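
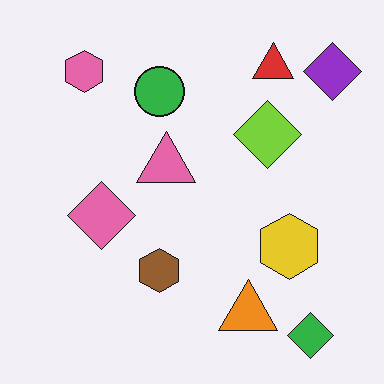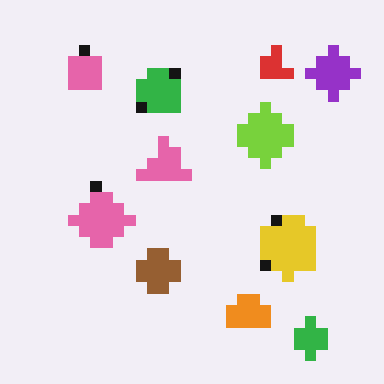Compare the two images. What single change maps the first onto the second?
Heavily pixelated into large blocks.

Shapes are reduced to large square blocks; fine edges and outlines are lost — a downscale-then-upscale (mosaic) effect.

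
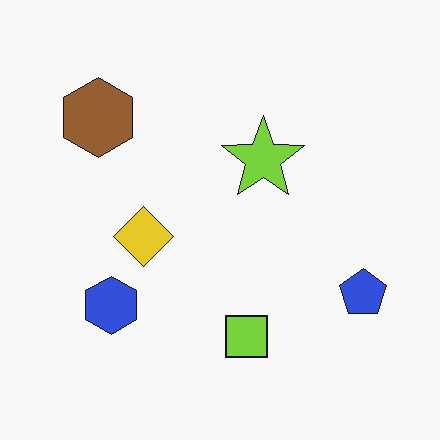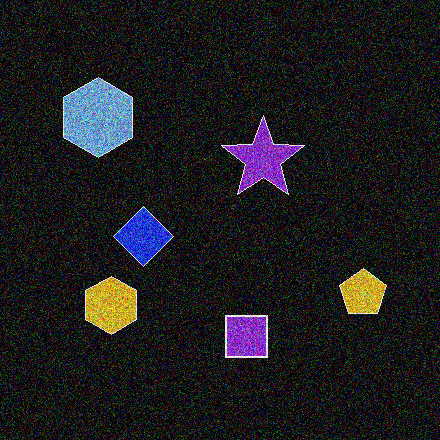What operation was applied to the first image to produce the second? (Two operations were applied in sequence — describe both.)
Degraded with heavy additive noise, then color-inverted (negative).

Random speckle covers the whole image, including the flat background. The light background has become dark and every shape's color is its complement — a photographic negative.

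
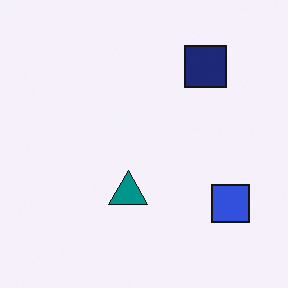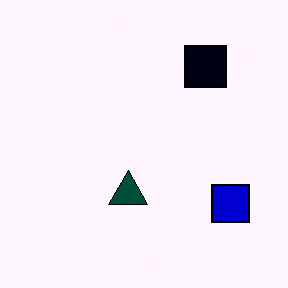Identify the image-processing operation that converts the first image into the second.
This is the original image boosted in contrast.

Tones are pushed away from mid-grey across the whole image — a global contrast change.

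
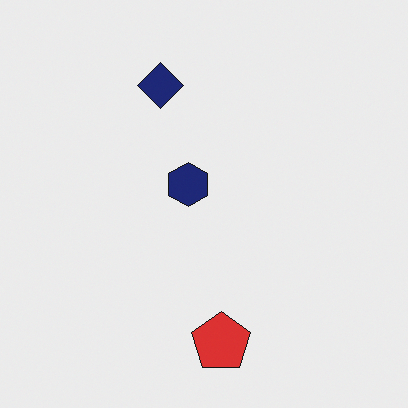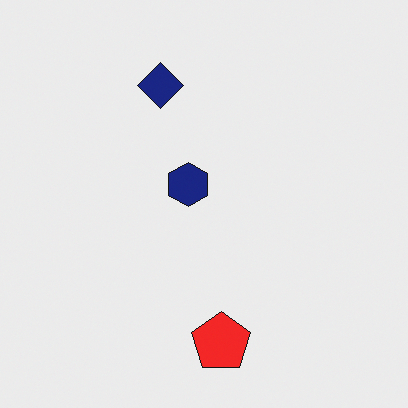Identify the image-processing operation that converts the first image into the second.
Slightly oversaturated.

All colors are more vivid — a global saturation change.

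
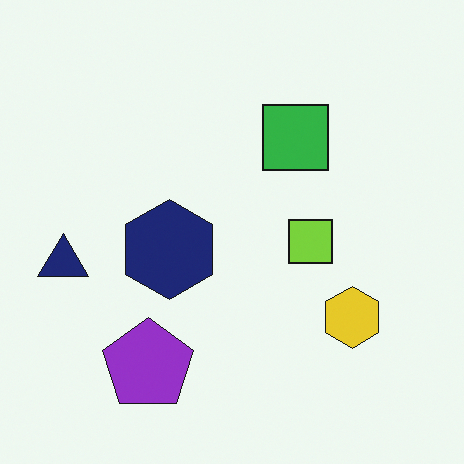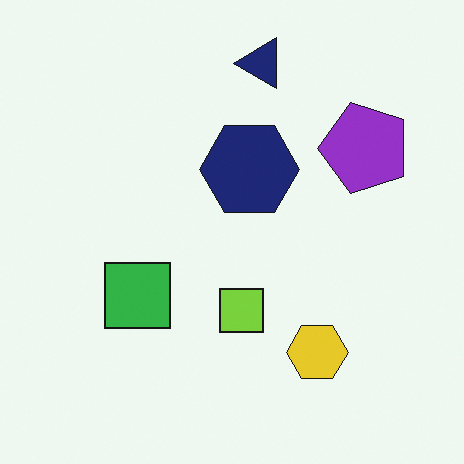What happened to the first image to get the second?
This is the original image transposed (reflected across the top-left ↔ bottom-right diagonal).

Shapes have swapped their row and column positions — what was in the top-right is now in the bottom-left — a diagonal reflection.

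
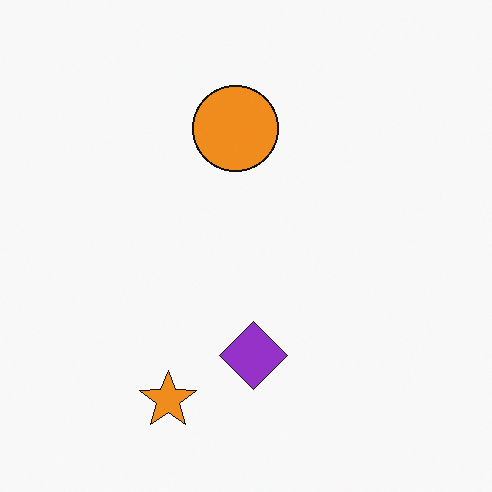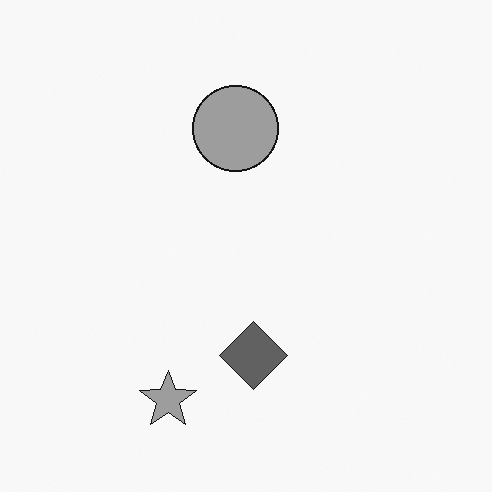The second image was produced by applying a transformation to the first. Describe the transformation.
The transformation is: converted to grayscale.

All color is removed — every shape is now a shade of grey.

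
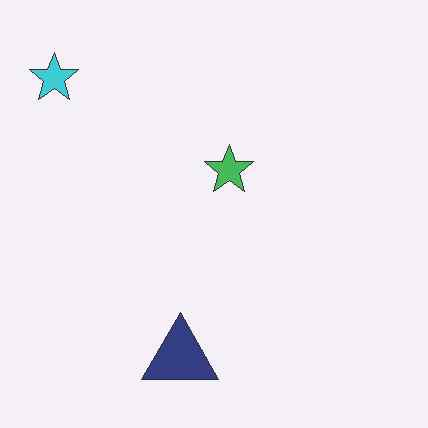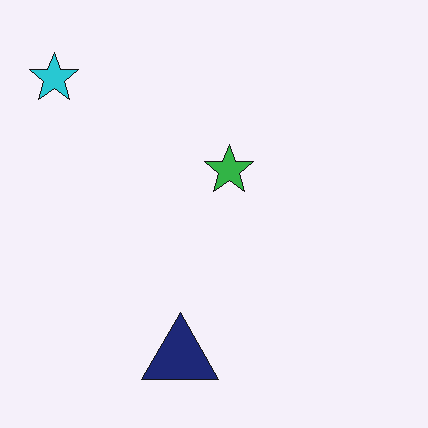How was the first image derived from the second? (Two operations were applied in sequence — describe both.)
This is the original image given moderate JPEG compression, then given slightly reduced contrast.

Blocky 8×8 compression artifacts appear around shape edges and the flat background shows ringing — characteristic JPEG degradation. Tones are pushed toward mid-grey across the whole image — a global contrast change.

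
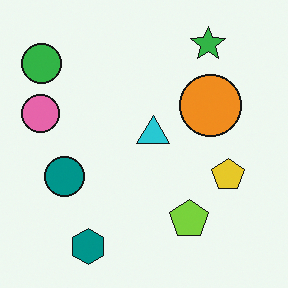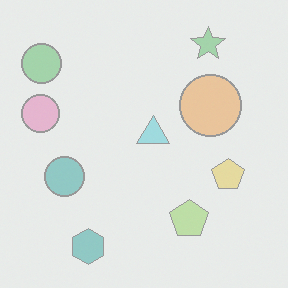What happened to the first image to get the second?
Given much lower contrast.

Tones are pushed toward mid-grey across the whole image — a global contrast change.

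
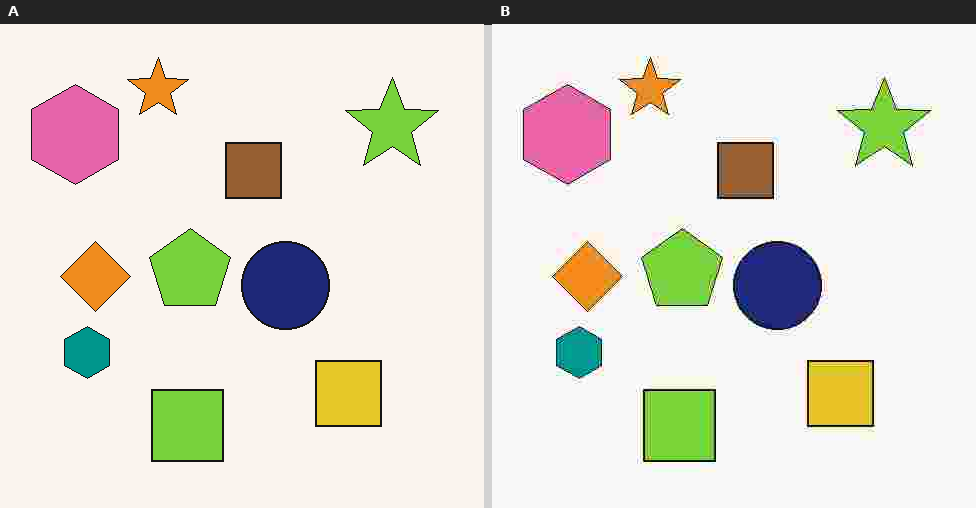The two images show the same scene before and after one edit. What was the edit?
The transformation is: degraded with heavy JPEG compression.

Blocky 8×8 compression artifacts appear around shape edges and the flat background shows ringing — characteristic JPEG degradation.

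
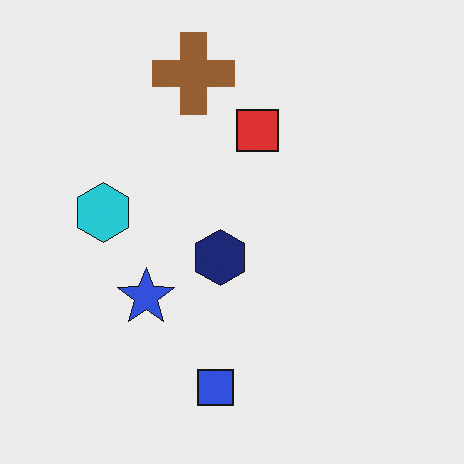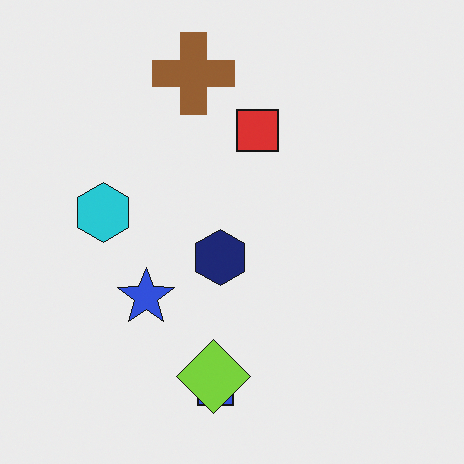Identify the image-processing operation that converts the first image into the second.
The image was overlaid with an additional lime diamond.

A lime diamond appears in the second image that is absent from the first.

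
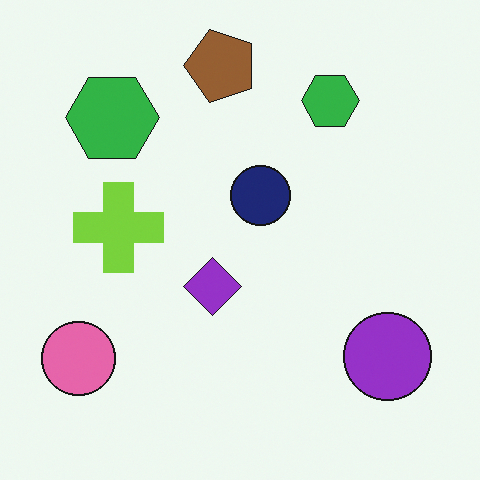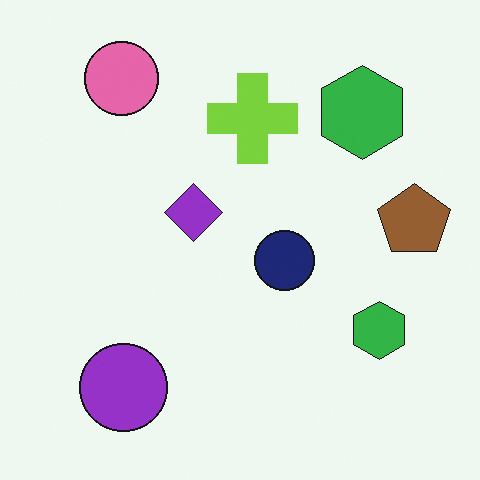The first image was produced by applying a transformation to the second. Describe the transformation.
The image was rotated 90° counter-clockwise.

The pink circle sits in the top-left of the second image and the bottom-left of the first — consistent with a whole-image 90° counter-clockwise rotation.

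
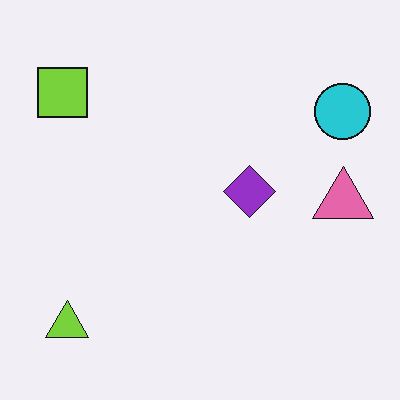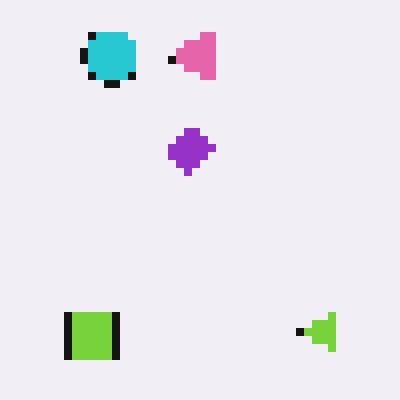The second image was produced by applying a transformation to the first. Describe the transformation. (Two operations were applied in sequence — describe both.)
Rotated 90° counter-clockwise, then pixelated into visible square blocks.

The lime triangle sits in the bottom-left of the first image and the bottom-right of the second — consistent with a whole-image 90° counter-clockwise rotation. Shapes are reduced to large square blocks; fine edges and outlines are lost — a downscale-then-upscale (mosaic) effect.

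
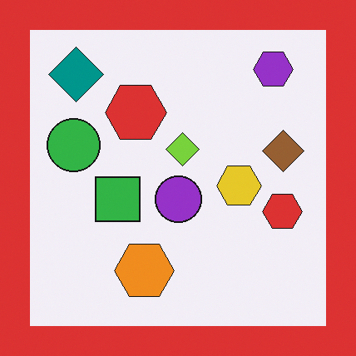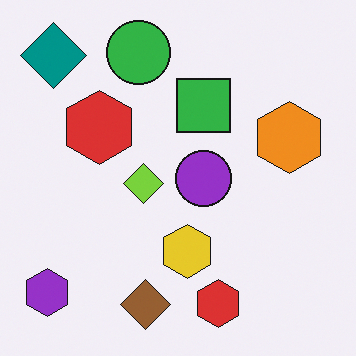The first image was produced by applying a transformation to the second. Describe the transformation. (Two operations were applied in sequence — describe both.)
The transformation is: transposed (reflected across the top-left ↔ bottom-right diagonal), then framed with a red border.

Shapes have swapped their row and column positions — what was in the top-right is now in the bottom-left — a diagonal reflection. A solid red frame runs around the edge of the first image, with the content slightly shrunk inside it.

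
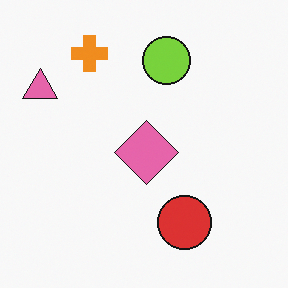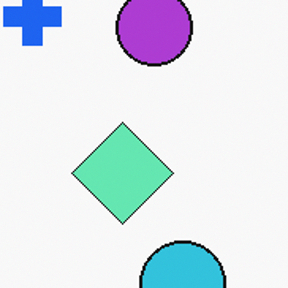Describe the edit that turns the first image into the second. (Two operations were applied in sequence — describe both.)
The second image is the first cropped to a modestly smaller region and rescaled, then hue-shifted by a large amount.

The visible shapes are larger and the field of view is narrower; shapes near the original edges may be partly or wholly outside the frame — a crop-and-rescale. Every shape's color has rotated by the same amount around the hue wheel — a uniform hue shift.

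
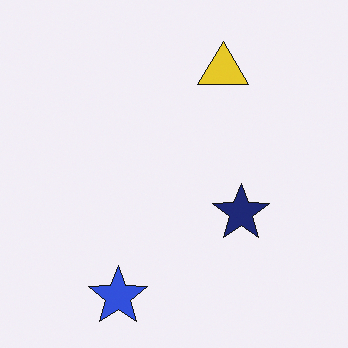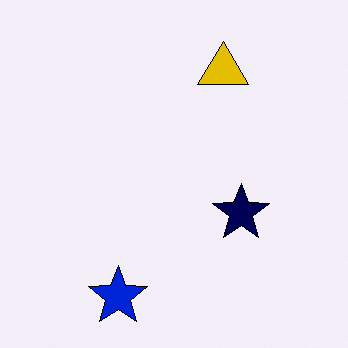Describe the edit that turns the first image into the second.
The second image is the first given slightly increased contrast.

Tones are pushed away from mid-grey across the whole image — a global contrast change.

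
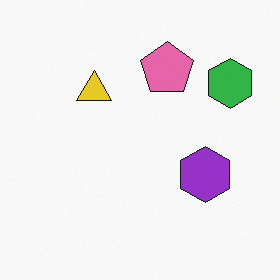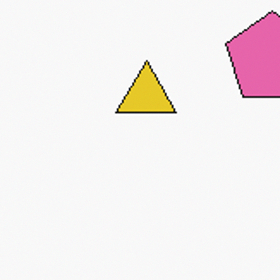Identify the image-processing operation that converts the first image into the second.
The image was cropped tightly and scaled back up.

The visible shapes are larger and the field of view is narrower; shapes near the original edges may be partly or wholly outside the frame — a crop-and-rescale.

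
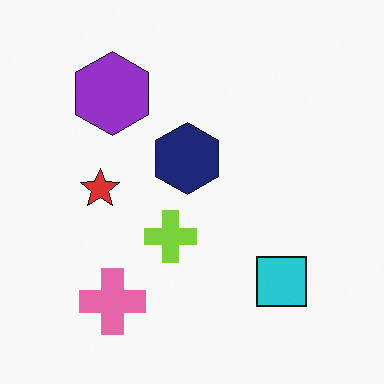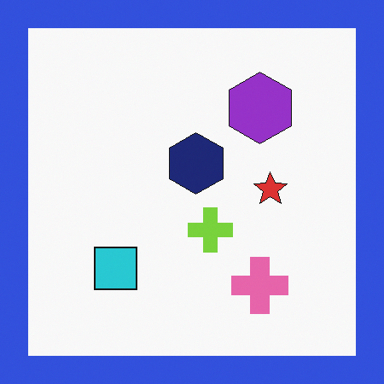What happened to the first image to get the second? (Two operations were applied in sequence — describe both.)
The transformation is: flipped horizontally (left ↔ right), then framed with a blue border.

The red star is in the left of the first image and the right of the second — shapes on opposite sides of the vertical midline have swapped in a mirror flip. A solid blue frame runs around the edge of the second image, with the content slightly shrunk inside it.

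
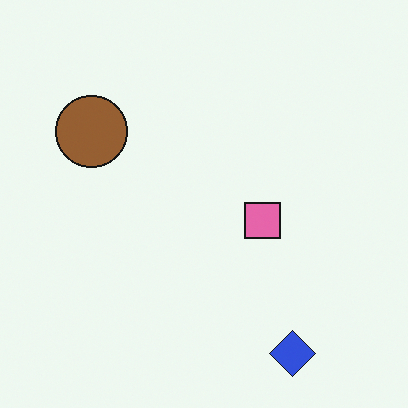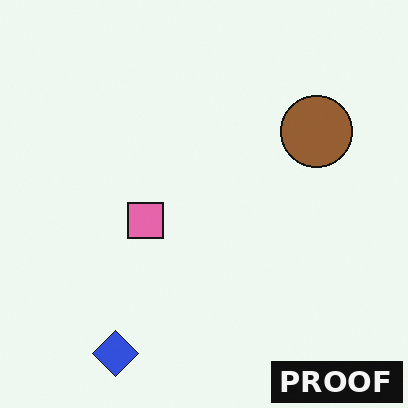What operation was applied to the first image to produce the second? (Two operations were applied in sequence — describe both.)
It was flipped horizontally (left ↔ right), then watermarked with the text "PROOF" in the lower-right corner.

The brown circle is in the top-left of the first image and the top-right of the second — shapes on opposite sides of the vertical midline have swapped in a mirror flip. A dark label reading "PROOF" appears in the lower-right corner.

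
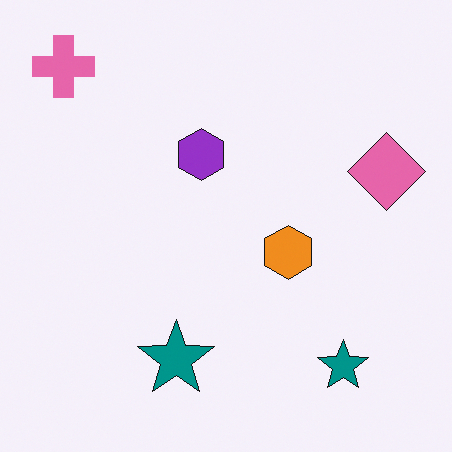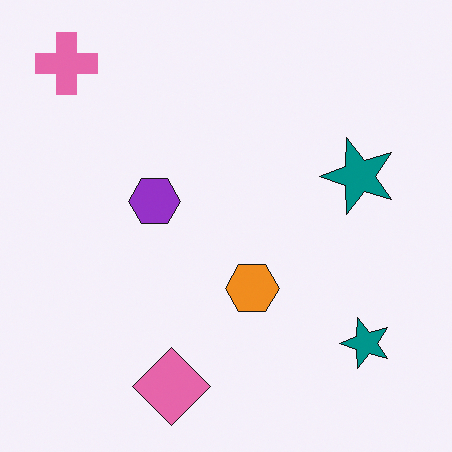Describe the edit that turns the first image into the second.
The image was transposed (reflected across the top-left ↔ bottom-right diagonal).

Shapes have swapped their row and column positions — what was in the top-right is now in the bottom-left — a diagonal reflection.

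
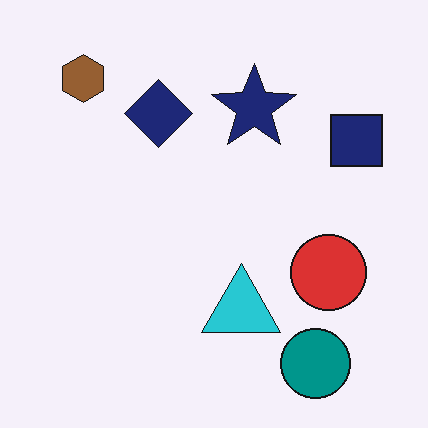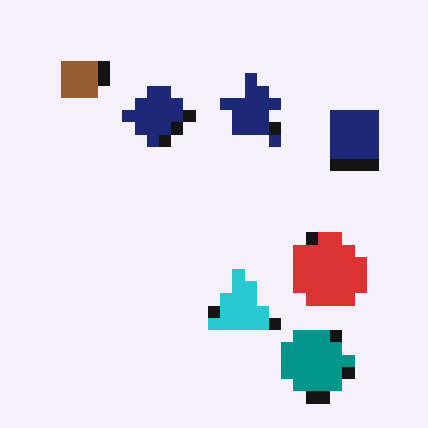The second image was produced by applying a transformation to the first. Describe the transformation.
It was heavily pixelated into large blocks.

Shapes are reduced to large square blocks; fine edges and outlines are lost — a downscale-then-upscale (mosaic) effect.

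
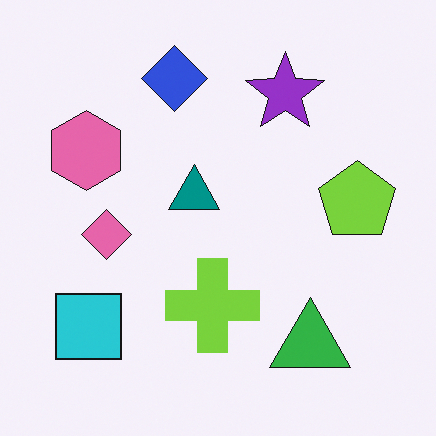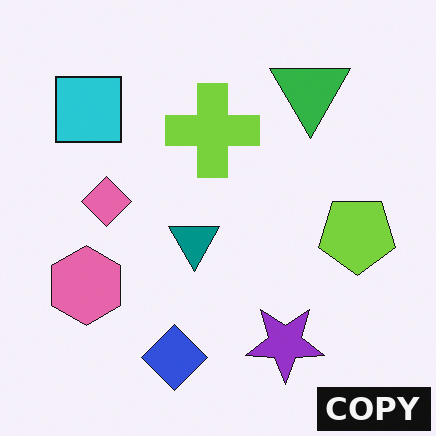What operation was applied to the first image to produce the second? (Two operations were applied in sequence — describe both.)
The transformation is: flipped vertically (top ↔ bottom), then watermarked with the text "COPY" in the lower-right corner.

The blue diamond is in the top of the first image and the bottom of the second — shapes on opposite sides of the horizontal midline have swapped in a mirror flip. A dark label reading "COPY" appears in the lower-right corner.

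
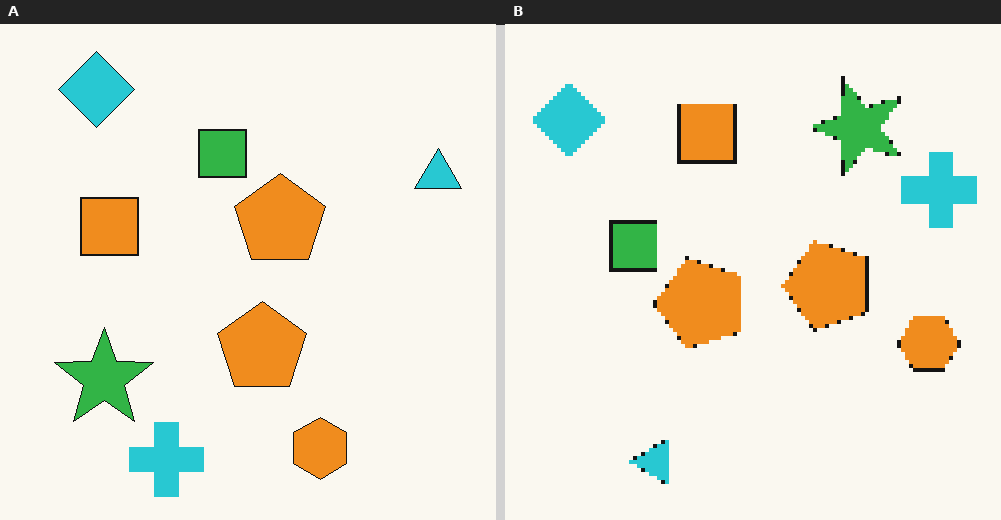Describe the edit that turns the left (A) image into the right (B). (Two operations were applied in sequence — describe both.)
It was transposed (reflected across the top-left ↔ bottom-right diagonal), then lightly pixelated (a mild mosaic effect).

Shapes have swapped their row and column positions — what was in the top-right is now in the bottom-left — a diagonal reflection. Shapes are reduced to large square blocks; fine edges and outlines are lost — a downscale-then-upscale (mosaic) effect.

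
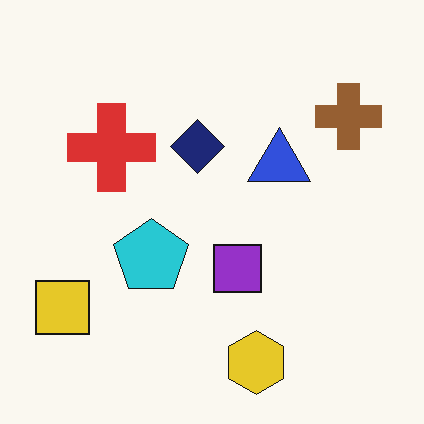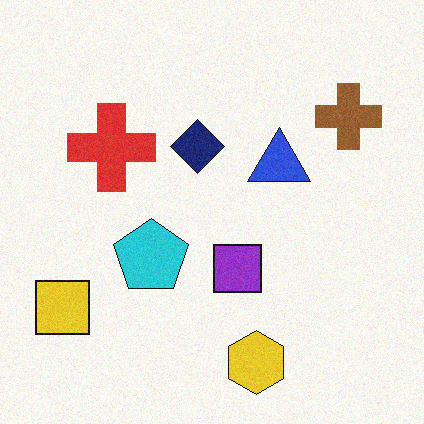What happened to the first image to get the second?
Degraded with light additive noise.

Random speckle covers the whole image, including the flat background.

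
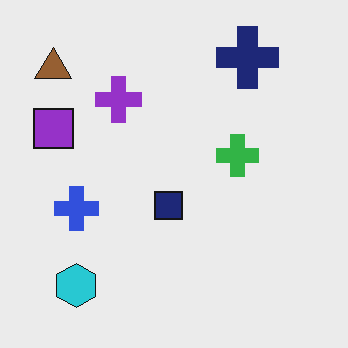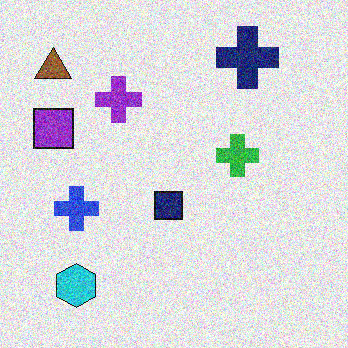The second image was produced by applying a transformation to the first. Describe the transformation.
Degraded with strong gaussian noise.

Random speckle covers the whole image, including the flat background.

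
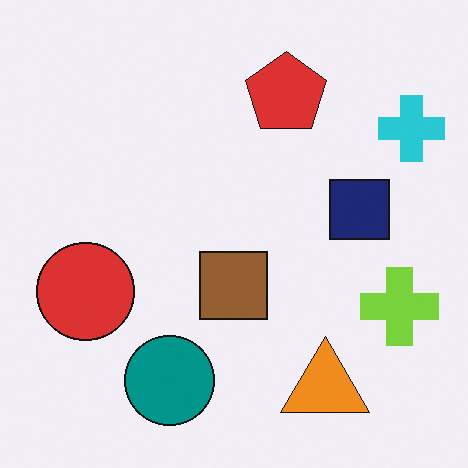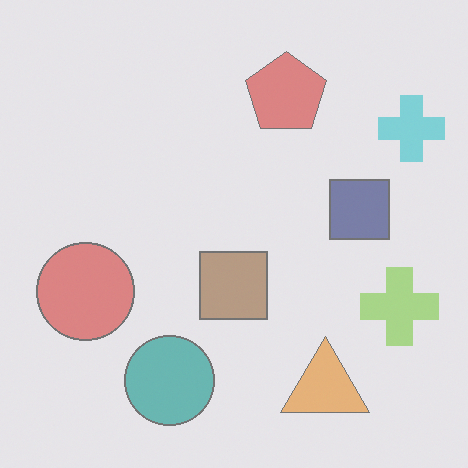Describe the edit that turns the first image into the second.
It was given much lower contrast.

Tones are pushed toward mid-grey across the whole image — a global contrast change.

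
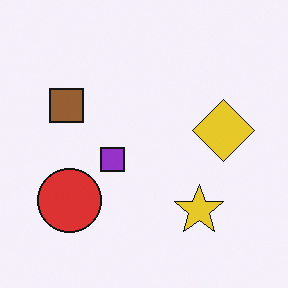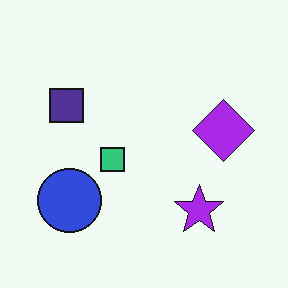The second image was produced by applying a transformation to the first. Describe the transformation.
It was hue-shifted by a large amount.

Every shape's color has rotated by the same amount around the hue wheel — a uniform hue shift.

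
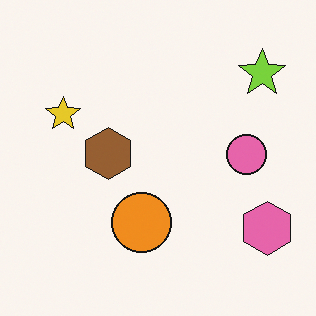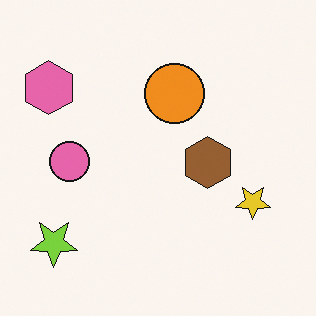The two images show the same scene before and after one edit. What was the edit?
This is the original image rotated 180°.

The lime star sits in the top-right of the first image and the bottom-left of the second — consistent with a whole-image 180° rotation.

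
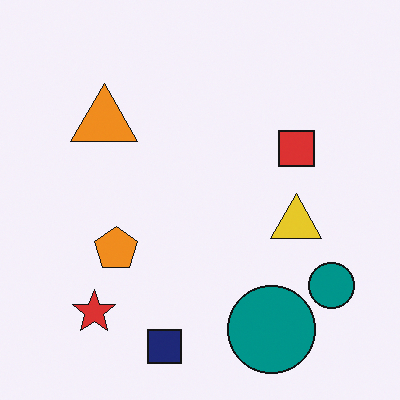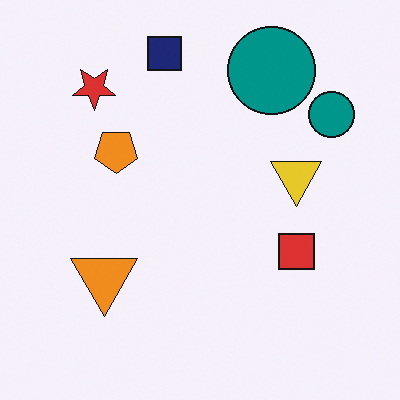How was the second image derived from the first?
It was flipped vertically (top ↔ bottom).

The navy square is in the bottom of the first image and the top of the second — shapes on opposite sides of the horizontal midline have swapped in a mirror flip.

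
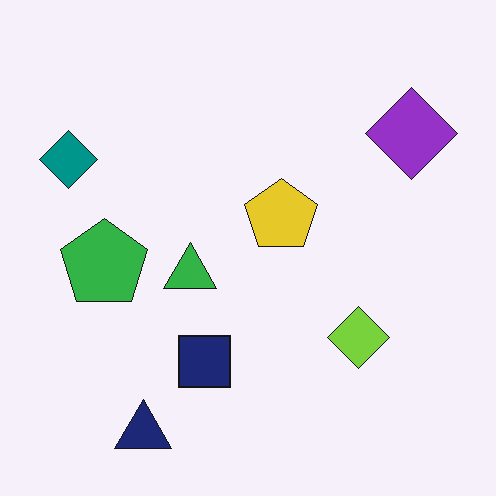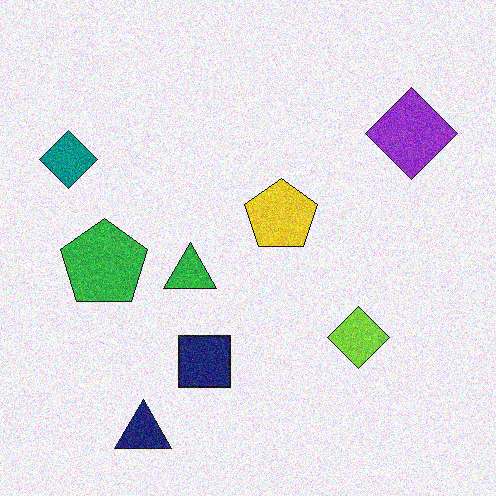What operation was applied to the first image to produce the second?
It was degraded with visible gaussian noise.

Random speckle covers the whole image, including the flat background.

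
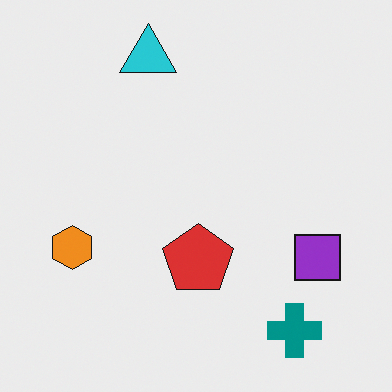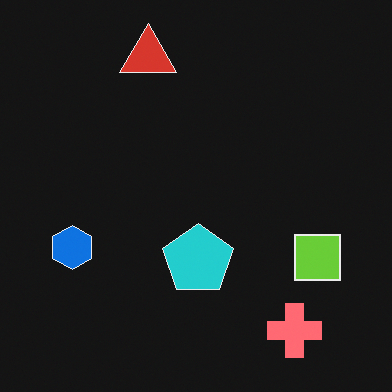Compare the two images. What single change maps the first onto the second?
It was color-inverted (negative).

The light background has become dark and every shape's color is its complement — a photographic negative.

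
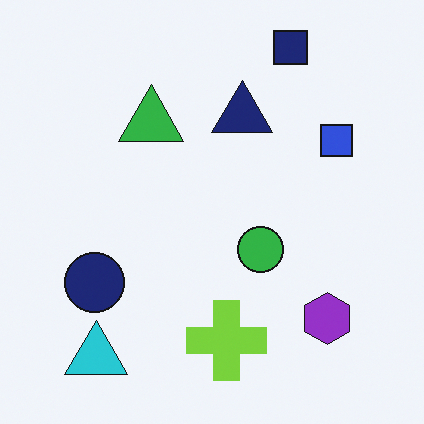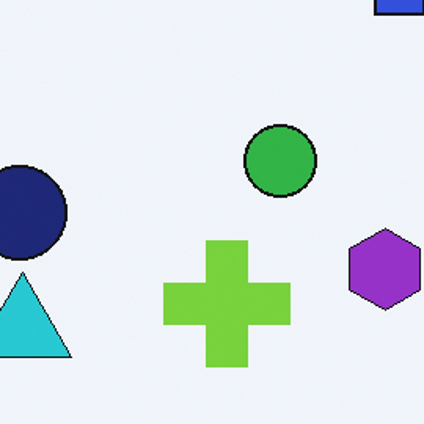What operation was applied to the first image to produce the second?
The second image is the first cropped to a modestly smaller region and rescaled.

The visible shapes are larger and the field of view is narrower; shapes near the original edges may be partly or wholly outside the frame — a crop-and-rescale.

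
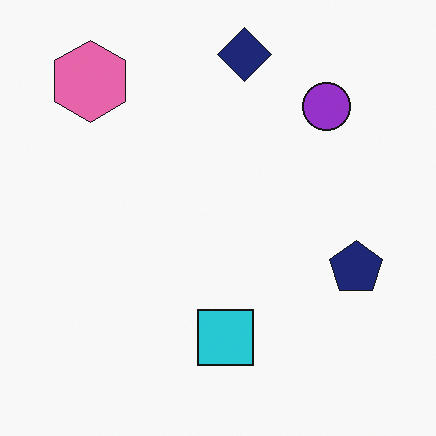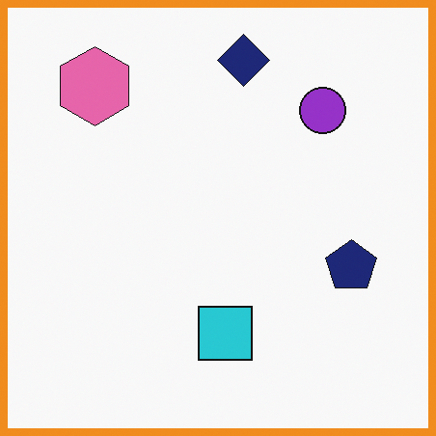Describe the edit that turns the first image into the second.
The transformation is: framed with a orange border.

A solid orange frame runs around the edge of the second image, with the content slightly shrunk inside it.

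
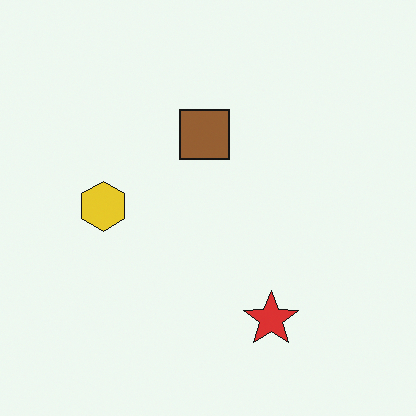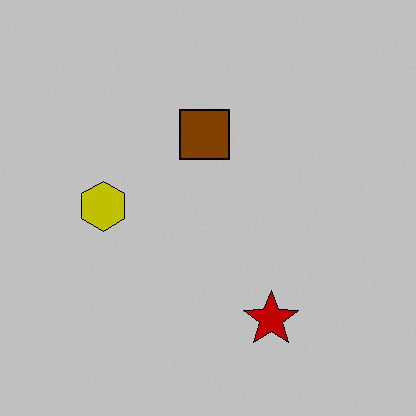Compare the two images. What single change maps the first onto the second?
The image was heavily posterized to just a handful of flat colors.

Each flat color has snapped to a coarser quantized level — most visibly, the near-white background has dropped to a flat grey.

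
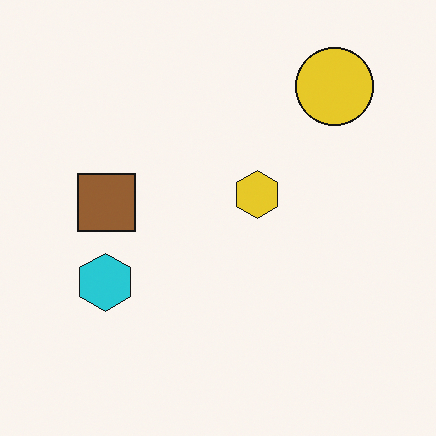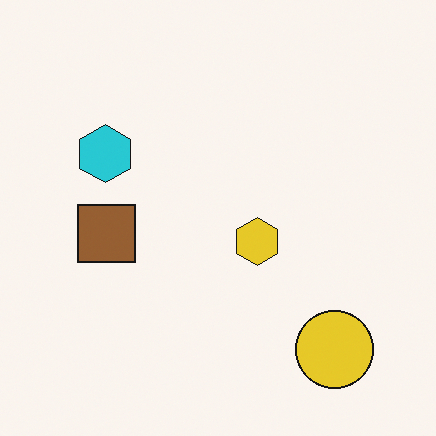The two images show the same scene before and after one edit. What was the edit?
It was flipped vertically (top ↔ bottom).

The yellow circle is in the top-right of the first image and the bottom-right of the second — shapes on opposite sides of the horizontal midline have swapped in a mirror flip.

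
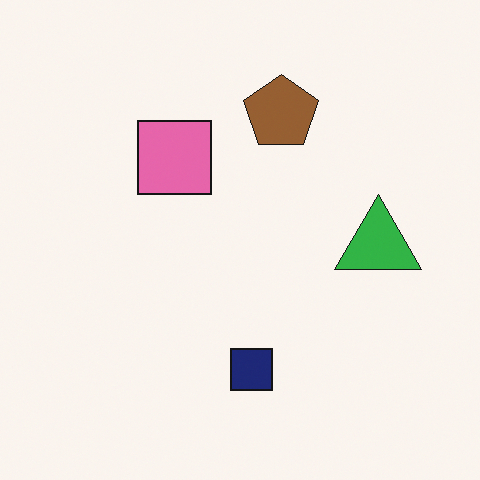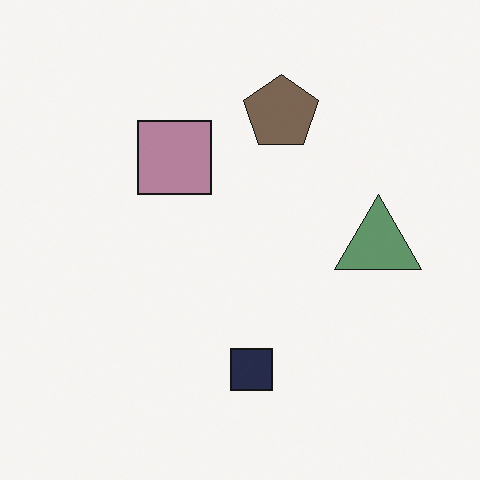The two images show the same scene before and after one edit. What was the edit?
It was heavily desaturated.

All colors are more muted and greyish — a global saturation change.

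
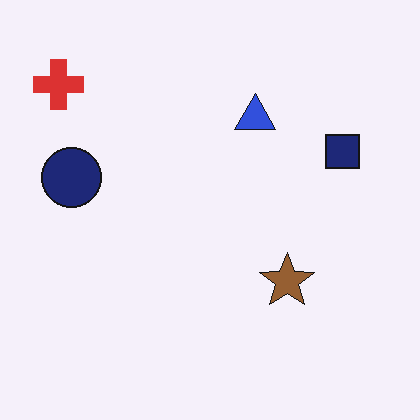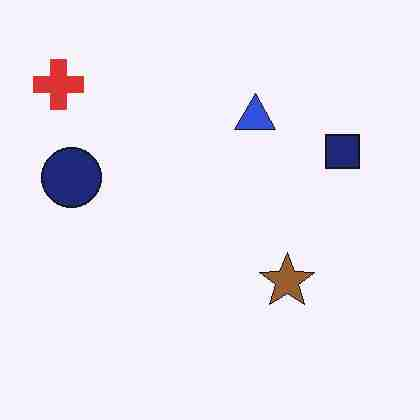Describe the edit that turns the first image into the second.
The transformation is: heavily JPEG-compressed with obvious blocking artifacts.

Blocky 8×8 compression artifacts appear around shape edges and the flat background shows ringing — characteristic JPEG degradation.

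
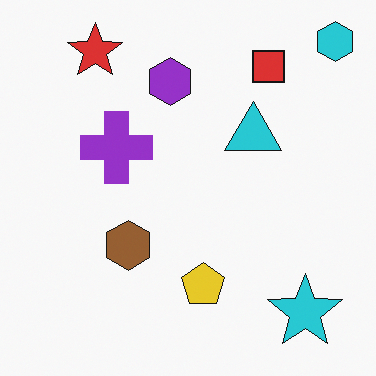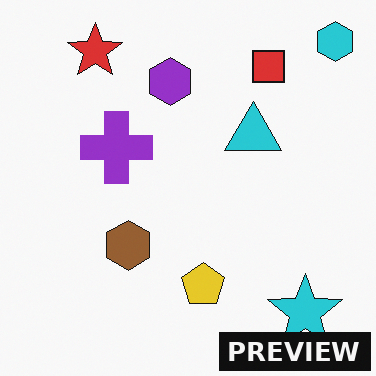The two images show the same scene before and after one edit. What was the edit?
The second image is the first watermarked with the text "PREVIEW" in the lower-right corner.

A dark label reading "PREVIEW" appears in the lower-right corner.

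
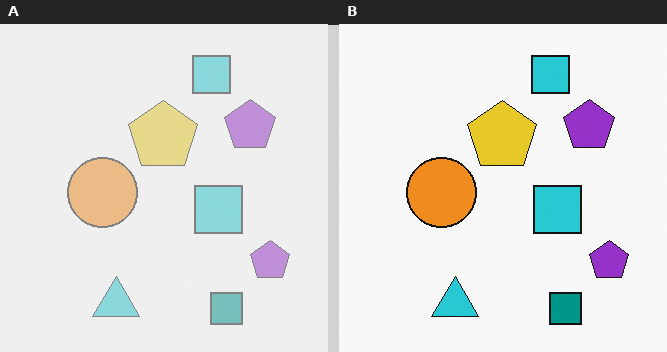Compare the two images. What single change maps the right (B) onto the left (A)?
The image was given much lower contrast.

Tones are pushed toward mid-grey across the whole image — a global contrast change.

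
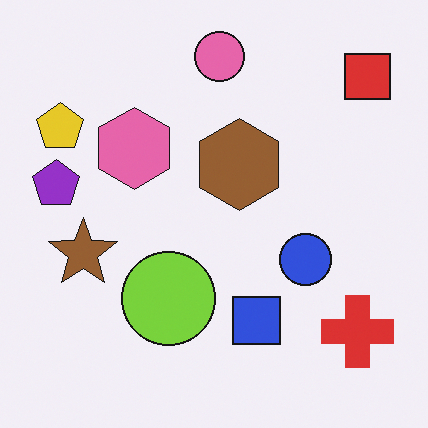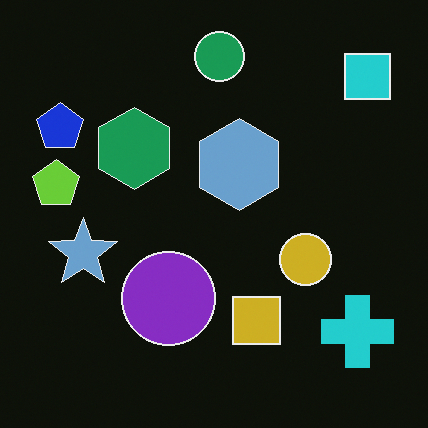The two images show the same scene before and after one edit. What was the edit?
The transformation is: color-inverted (negative).

The light background has become dark and every shape's color is its complement — a photographic negative.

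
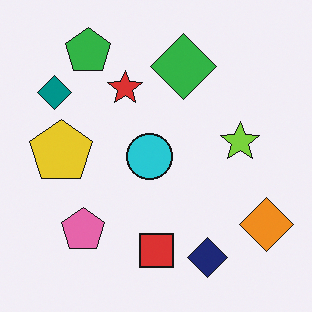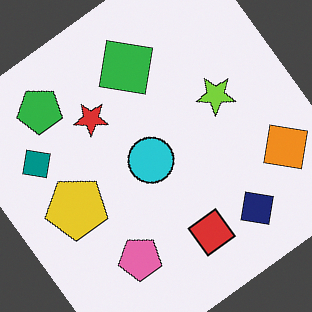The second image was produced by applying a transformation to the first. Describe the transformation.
The transformation is: rotated counter-clockwise by a large amount — several tens of degrees.

Every shape is tilted by the same angle and the image corners show triangular fill wedges — a whole-image rotation by a non-right angle.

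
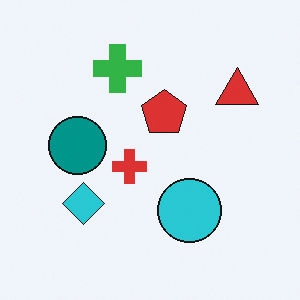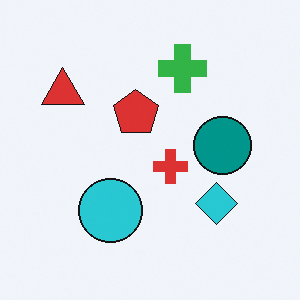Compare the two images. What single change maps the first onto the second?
The second image is the first flipped horizontally (left ↔ right).

The red triangle is in the top-right of the first image and the top-left of the second — shapes on opposite sides of the vertical midline have swapped in a mirror flip.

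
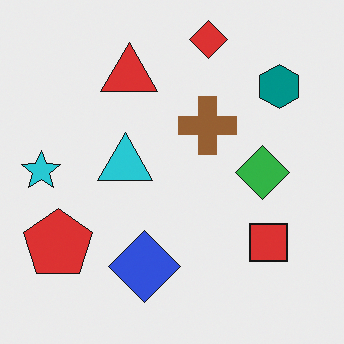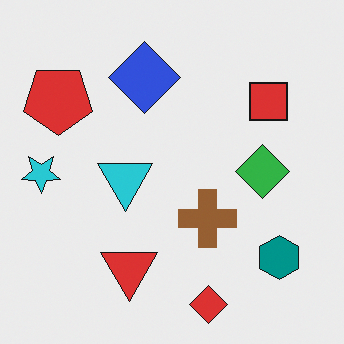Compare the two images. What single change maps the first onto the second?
It was flipped vertically (top ↔ bottom).

The red diamond is in the top of the first image and the bottom of the second — shapes on opposite sides of the horizontal midline have swapped in a mirror flip.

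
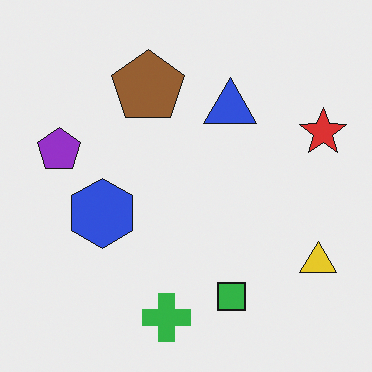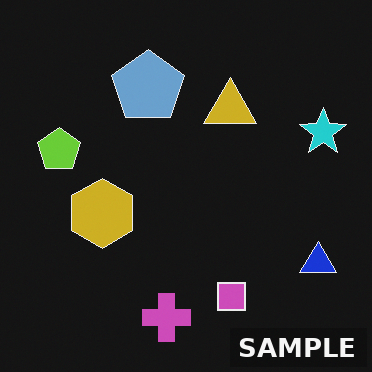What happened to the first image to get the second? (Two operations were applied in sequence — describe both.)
Color-inverted (negative), then watermarked with the text "SAMPLE" in the lower-right corner.

The light background has become dark and every shape's color is its complement — a photographic negative. A dark label reading "SAMPLE" appears in the lower-right corner.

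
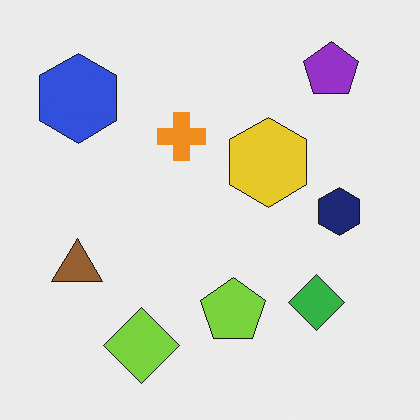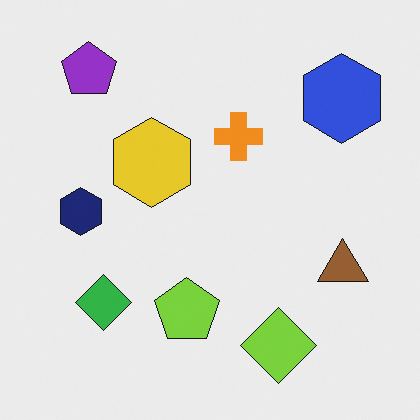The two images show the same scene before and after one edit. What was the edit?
Flipped horizontally (left ↔ right).

The brown triangle is in the left of the first image and the right of the second — shapes on opposite sides of the vertical midline have swapped in a mirror flip.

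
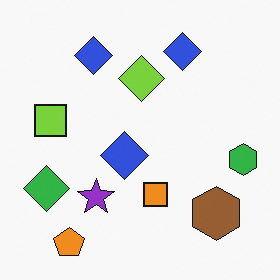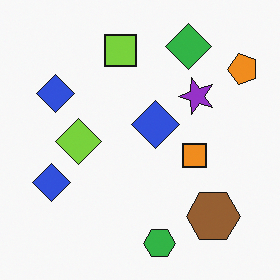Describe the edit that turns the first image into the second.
The image was transposed (reflected across the top-left ↔ bottom-right diagonal).

Shapes have swapped their row and column positions — what was in the top-right is now in the bottom-left — a diagonal reflection.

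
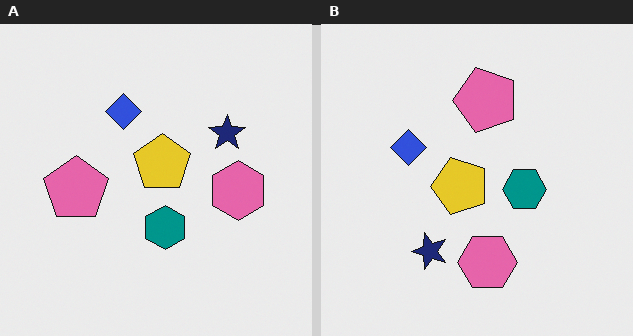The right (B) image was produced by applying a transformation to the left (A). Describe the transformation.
This is the original image transposed (reflected across the top-left ↔ bottom-right diagonal).

Shapes have swapped their row and column positions — what was in the top-right is now in the bottom-left — a diagonal reflection.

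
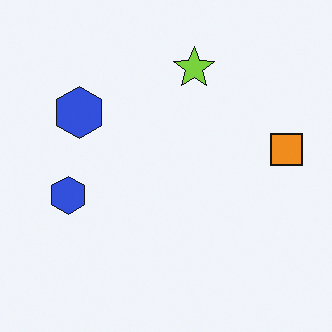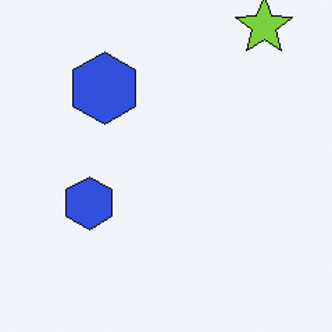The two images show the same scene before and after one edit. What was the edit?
The image was cropped to a modestly smaller region and rescaled.

The visible shapes are larger and the field of view is narrower; shapes near the original edges may be partly or wholly outside the frame — a crop-and-rescale.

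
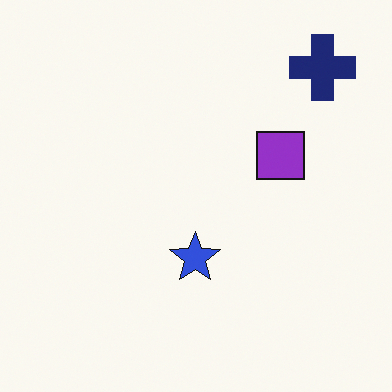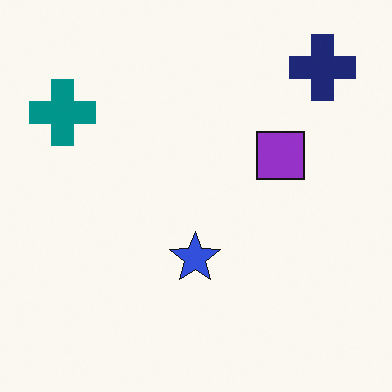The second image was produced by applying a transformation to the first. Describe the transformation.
Overlaid with an additional teal cross.

A teal cross appears in the second image that is absent from the first.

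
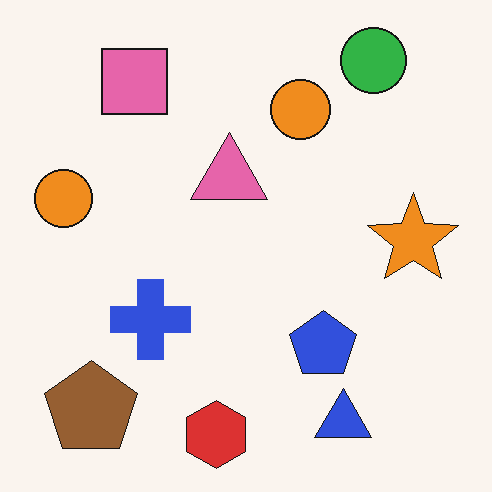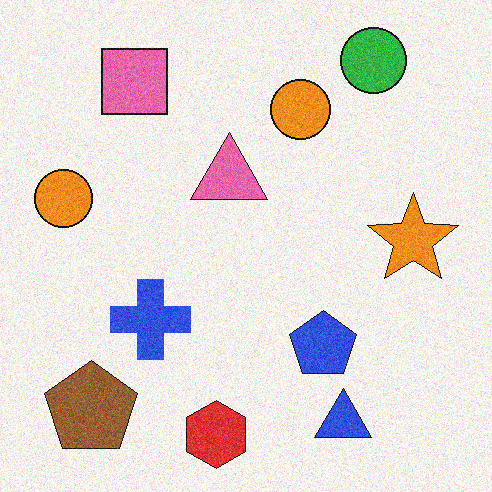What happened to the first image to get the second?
This is the original image degraded with moderate additive noise.

Random speckle covers the whole image, including the flat background.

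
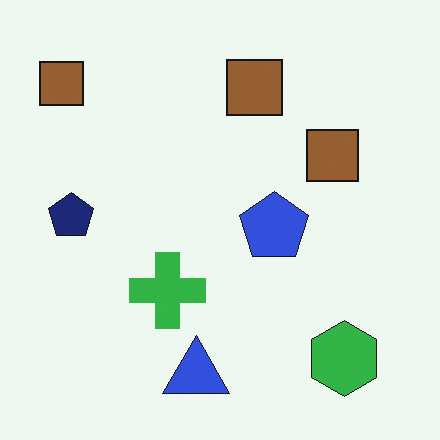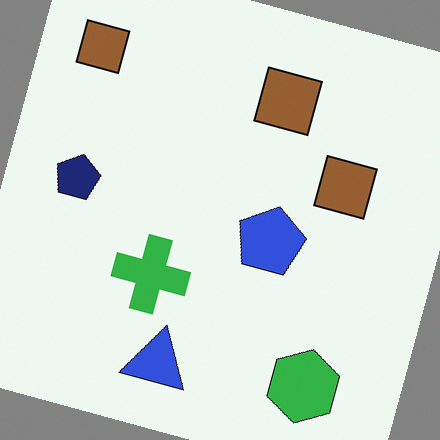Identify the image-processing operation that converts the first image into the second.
The second image is the first rotated clockwise by a clearly visible amount.

Every shape is tilted by the same angle and the image corners show triangular fill wedges — a whole-image rotation by a non-right angle.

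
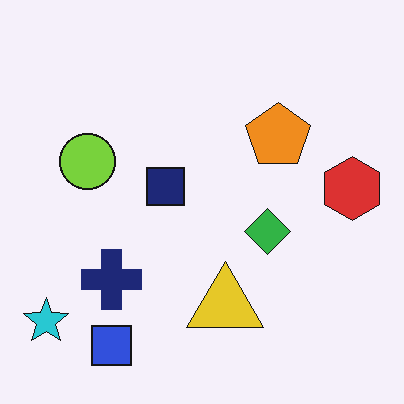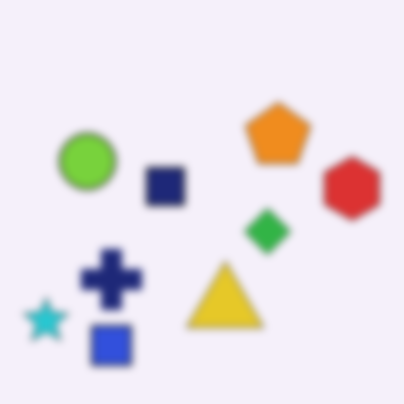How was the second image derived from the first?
It was noticeably gaussian-blurred.

Shape edges and outlines are uniformly softened across the whole image.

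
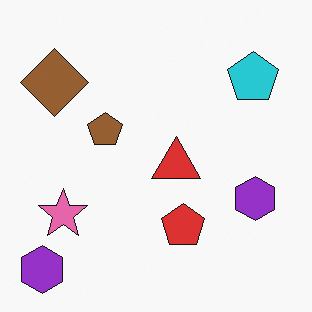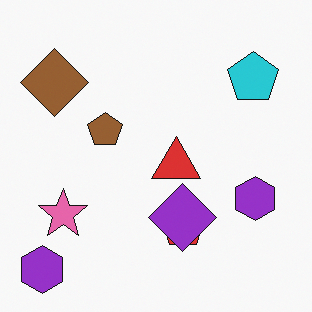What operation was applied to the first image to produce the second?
The image was overlaid with an additional purple diamond.

A purple diamond appears in the second image that is absent from the first.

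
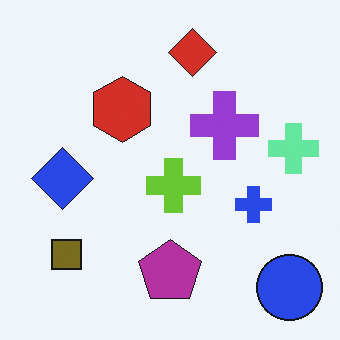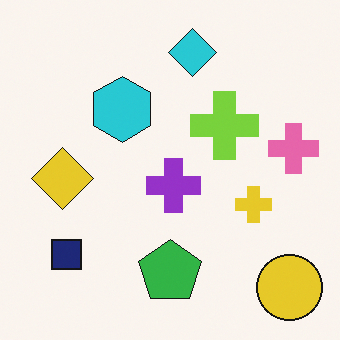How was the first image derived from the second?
Hue-shifted by a large amount.

Every shape's color has rotated by the same amount around the hue wheel — a uniform hue shift.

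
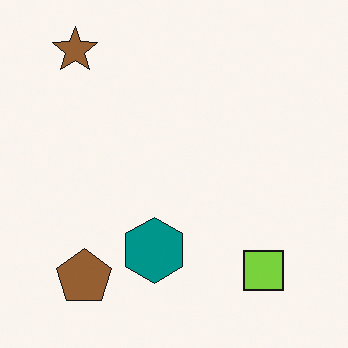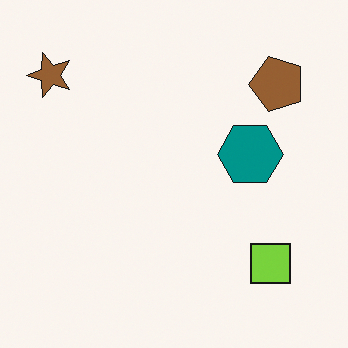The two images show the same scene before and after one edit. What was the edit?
The image was transposed (reflected across the top-left ↔ bottom-right diagonal).

Shapes have swapped their row and column positions — what was in the top-right is now in the bottom-left — a diagonal reflection.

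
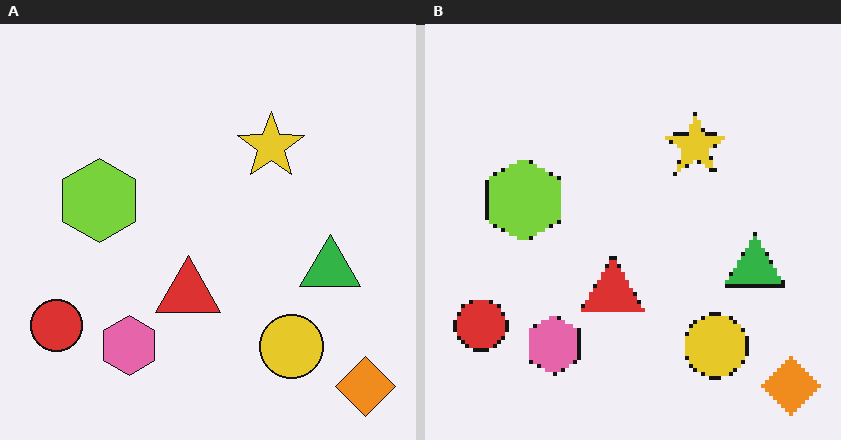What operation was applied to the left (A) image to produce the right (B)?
Mildly pixelated.

Shapes are reduced to large square blocks; fine edges and outlines are lost — a downscale-then-upscale (mosaic) effect.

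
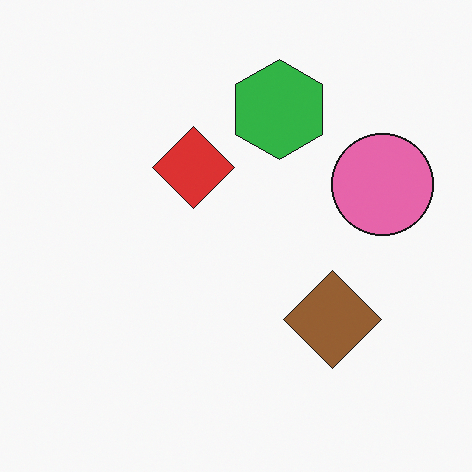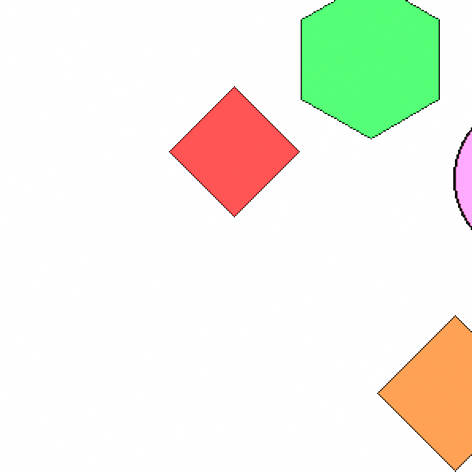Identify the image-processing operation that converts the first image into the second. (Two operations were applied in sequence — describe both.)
Cropped slightly and scaled back up, then substantially brightened.

The visible shapes are larger and the field of view is narrower; shapes near the original edges may be partly or wholly outside the frame — a crop-and-rescale. Every pixel — background and shapes alike — is uniformly brightened.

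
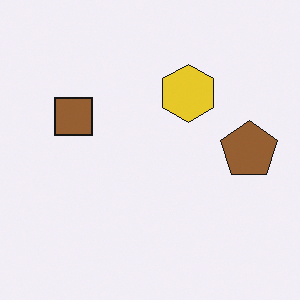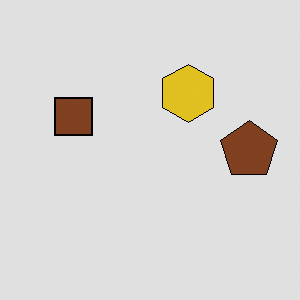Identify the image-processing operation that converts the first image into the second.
The second image is the first posterized to a reduced palette.

Each flat color has snapped to a coarser quantized level — most visibly, the near-white background has dropped to a flat grey.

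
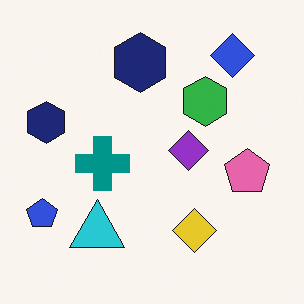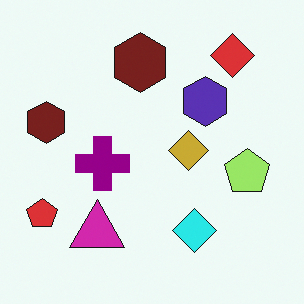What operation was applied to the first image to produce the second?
It was hue-shifted by a moderate amount.

Every shape's color has rotated by the same amount around the hue wheel — a uniform hue shift.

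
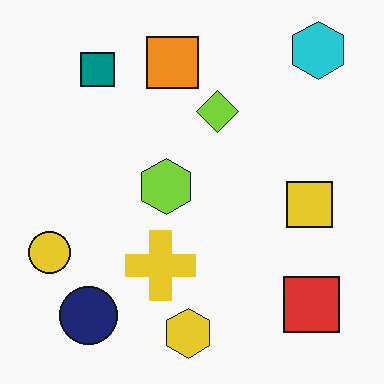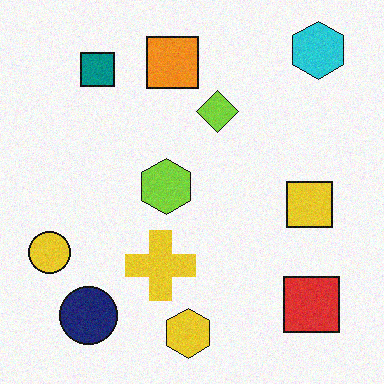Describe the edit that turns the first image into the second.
The image was degraded with subtle gaussian noise.

Random speckle covers the whole image, including the flat background.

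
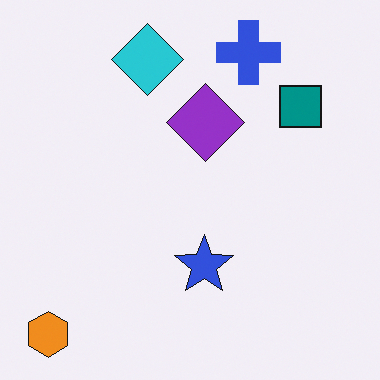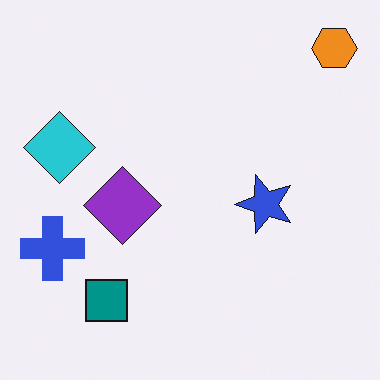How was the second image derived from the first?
Transposed (reflected across the top-left ↔ bottom-right diagonal).

Shapes have swapped their row and column positions — what was in the top-right is now in the bottom-left — a diagonal reflection.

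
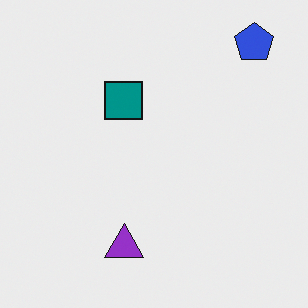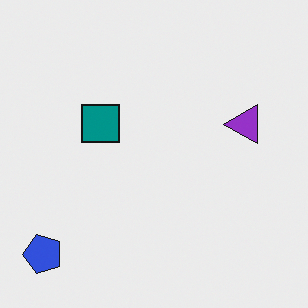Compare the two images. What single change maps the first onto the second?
Transposed (reflected across the top-left ↔ bottom-right diagonal).

Shapes have swapped their row and column positions — what was in the top-right is now in the bottom-left — a diagonal reflection.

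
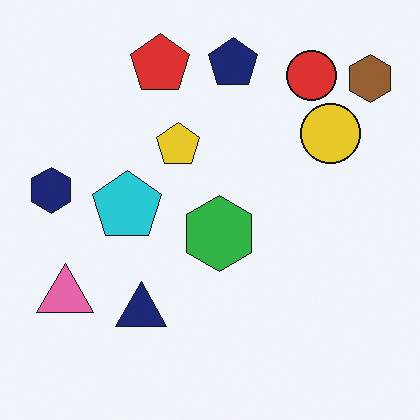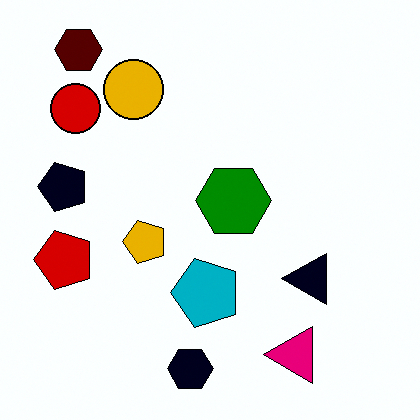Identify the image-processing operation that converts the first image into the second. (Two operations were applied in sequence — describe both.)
It was boosted in contrast, then rotated 90° counter-clockwise.

Tones are pushed away from mid-grey across the whole image — a global contrast change. The brown hexagon sits in the top-right of the first image and the top-left of the second — consistent with a whole-image 90° counter-clockwise rotation.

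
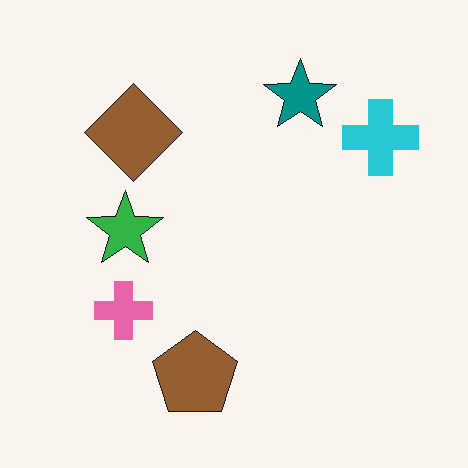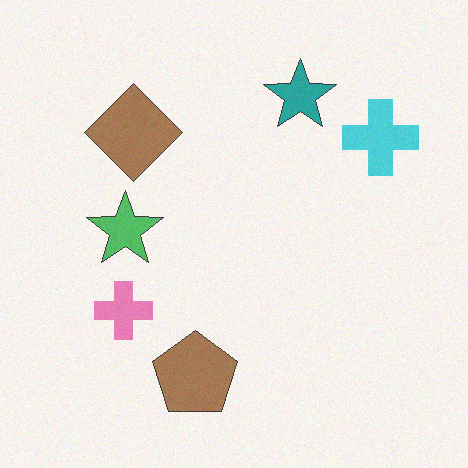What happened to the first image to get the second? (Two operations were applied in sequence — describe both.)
The image was given slightly reduced contrast, then degraded with subtle gaussian noise.

Tones are pushed toward mid-grey across the whole image — a global contrast change. Random speckle covers the whole image, including the flat background.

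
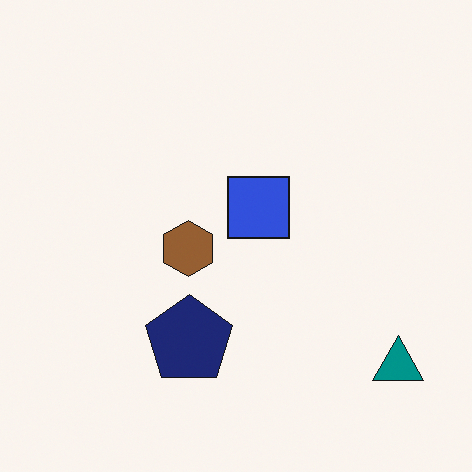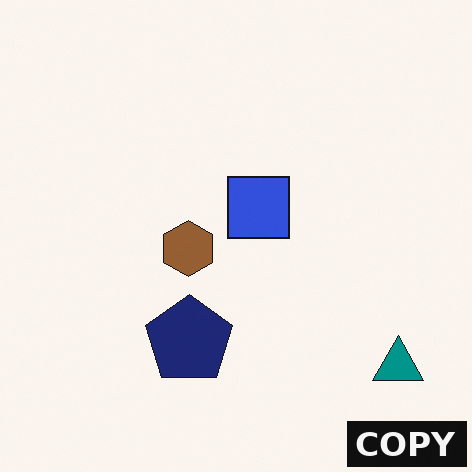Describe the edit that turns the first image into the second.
It was watermarked with the text "COPY" in the lower-right corner.

A dark label reading "COPY" appears in the lower-right corner.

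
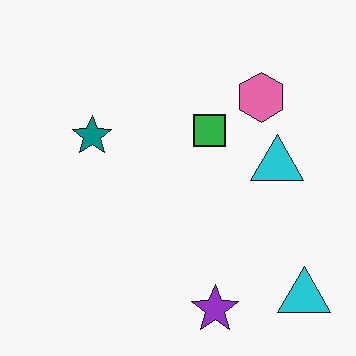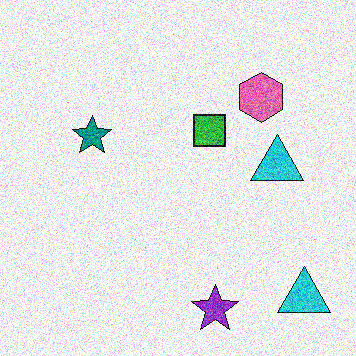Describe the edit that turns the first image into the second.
It was degraded with a thick layer of grain.

Random speckle covers the whole image, including the flat background.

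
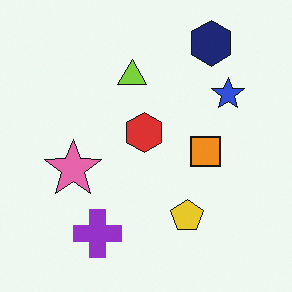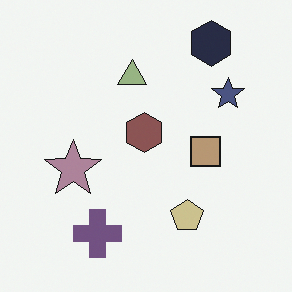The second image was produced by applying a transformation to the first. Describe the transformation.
The image was made much more muted (saturation change).

All colors are more muted and greyish — a global saturation change.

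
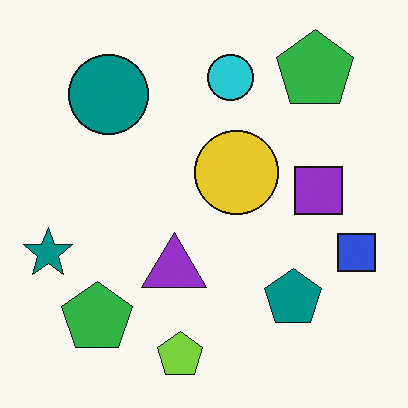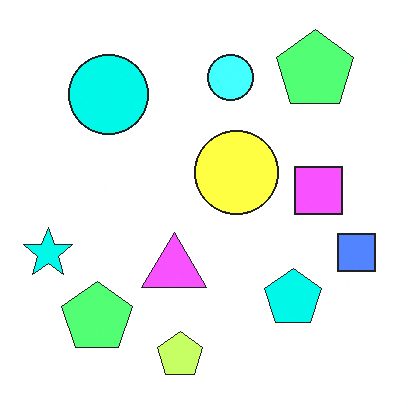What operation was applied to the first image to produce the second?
The transformation is: brightened a lot.

Every pixel — background and shapes alike — is uniformly brightened.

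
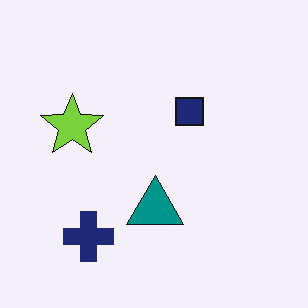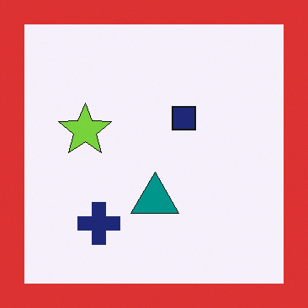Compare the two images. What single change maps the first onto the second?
The second image is the first framed with a red border.

A solid red frame runs around the edge of the second image, with the content slightly shrunk inside it.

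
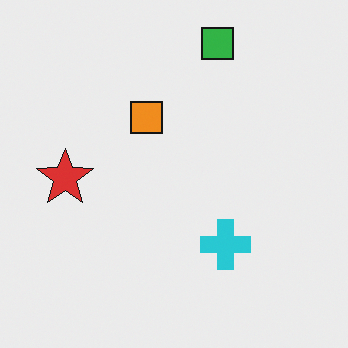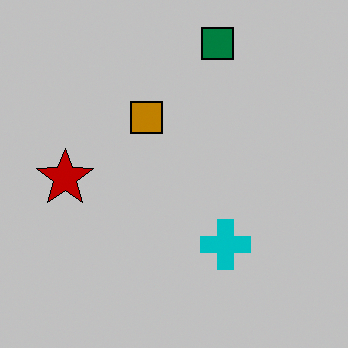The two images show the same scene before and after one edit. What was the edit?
The image was aggressively posterized.

Each flat color has snapped to a coarser quantized level — most visibly, the near-white background has dropped to a flat grey.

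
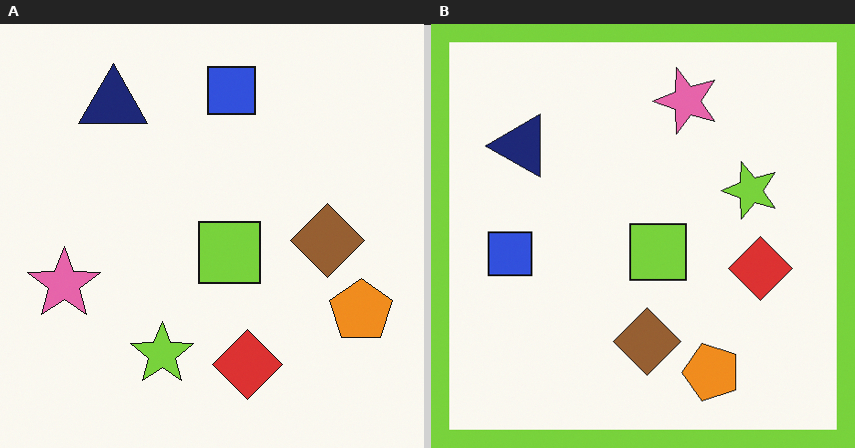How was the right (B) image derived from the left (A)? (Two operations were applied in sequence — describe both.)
The right (B) image is the left (A) transposed (reflected across the top-left ↔ bottom-right diagonal), then framed with a lime border.

Shapes have swapped their row and column positions — what was in the top-right is now in the bottom-left — a diagonal reflection. A solid lime frame runs around the edge of the right (B) image, with the content slightly shrunk inside it.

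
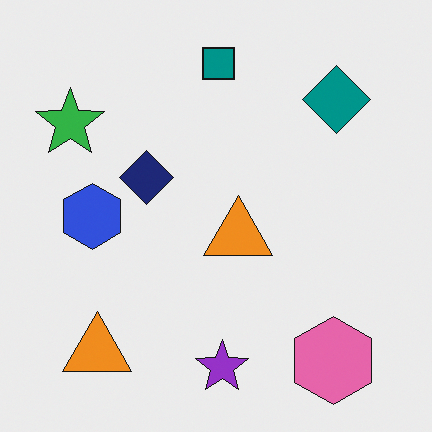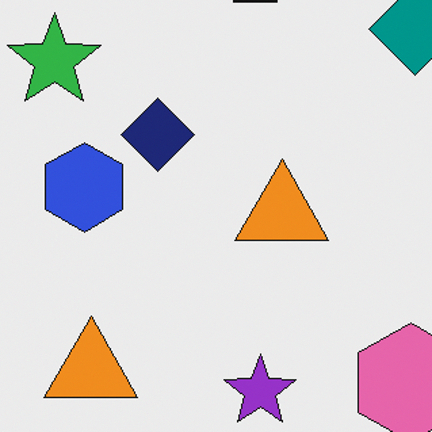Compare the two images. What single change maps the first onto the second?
This is the original image cropped to a modestly smaller region and rescaled.

The visible shapes are larger and the field of view is narrower; shapes near the original edges may be partly or wholly outside the frame — a crop-and-rescale.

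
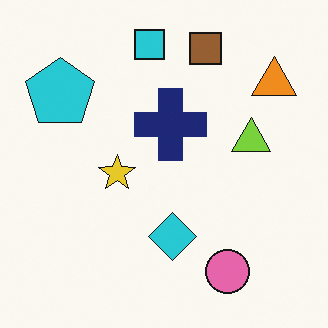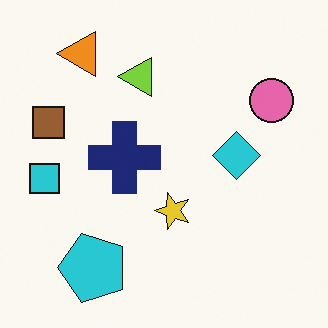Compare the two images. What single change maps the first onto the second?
This is the original image rotated 90° counter-clockwise.

The orange triangle sits in the top-right of the first image and the top-left of the second — consistent with a whole-image 90° counter-clockwise rotation.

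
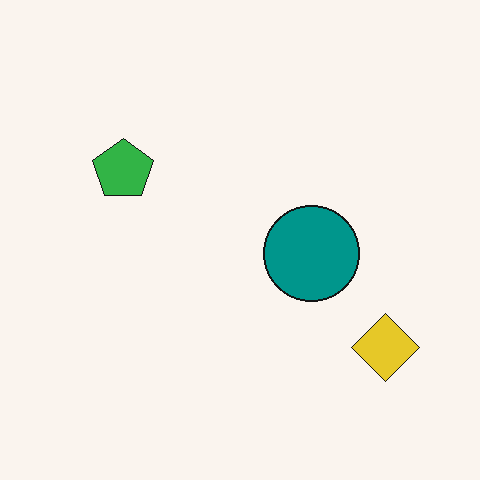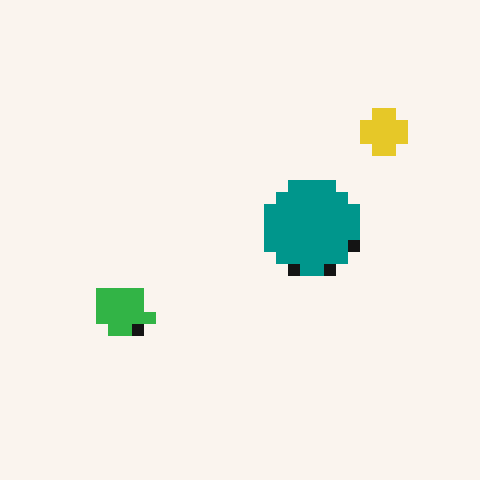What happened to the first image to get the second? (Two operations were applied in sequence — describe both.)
The transformation is: flipped vertically (top ↔ bottom), then coarsely pixelated.

The yellow diamond is in the bottom-right of the first image and the top-right of the second — shapes on opposite sides of the horizontal midline have swapped in a mirror flip. Shapes are reduced to large square blocks; fine edges and outlines are lost — a downscale-then-upscale (mosaic) effect.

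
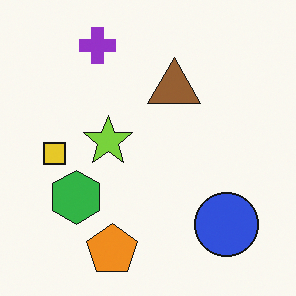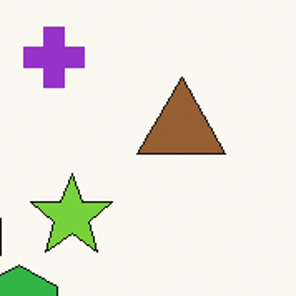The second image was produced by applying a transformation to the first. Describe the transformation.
The second image is the first cropped to a noticeably smaller region and rescaled.

The visible shapes are larger and the field of view is narrower; shapes near the original edges may be partly or wholly outside the frame — a crop-and-rescale.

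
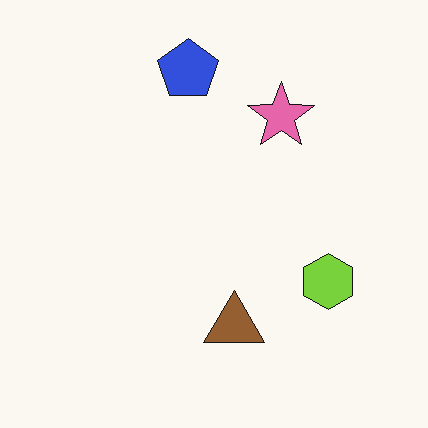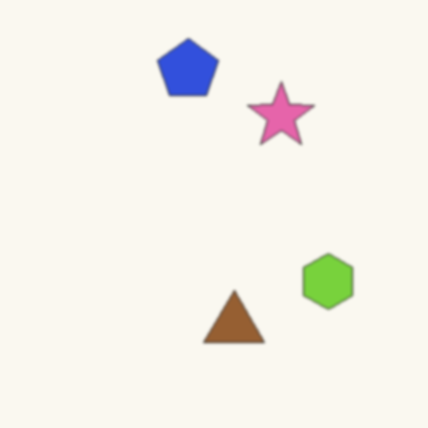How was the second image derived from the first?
The transformation is: given a subtle gaussian blur.

Shape edges and outlines are uniformly softened across the whole image.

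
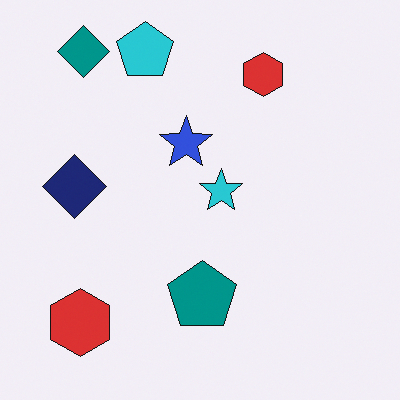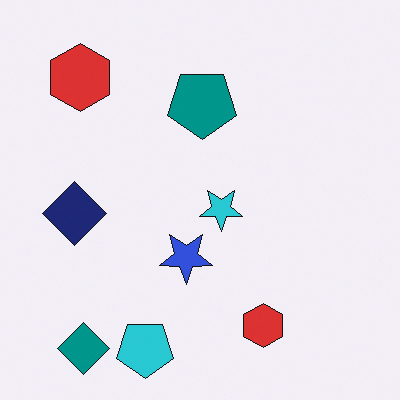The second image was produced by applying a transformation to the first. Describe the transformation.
It was flipped vertically (top ↔ bottom).

The teal diamond is in the top-left of the first image and the bottom-left of the second — shapes on opposite sides of the horizontal midline have swapped in a mirror flip.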